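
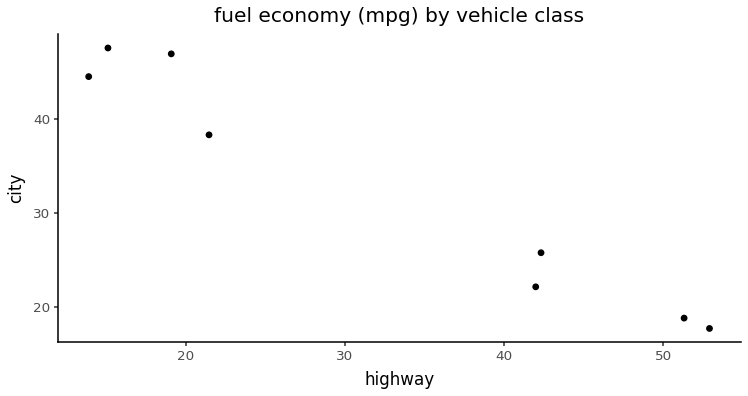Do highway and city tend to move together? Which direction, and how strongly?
Points are negatively correlated; strong (|r| ≈ 1.0).

negative, strong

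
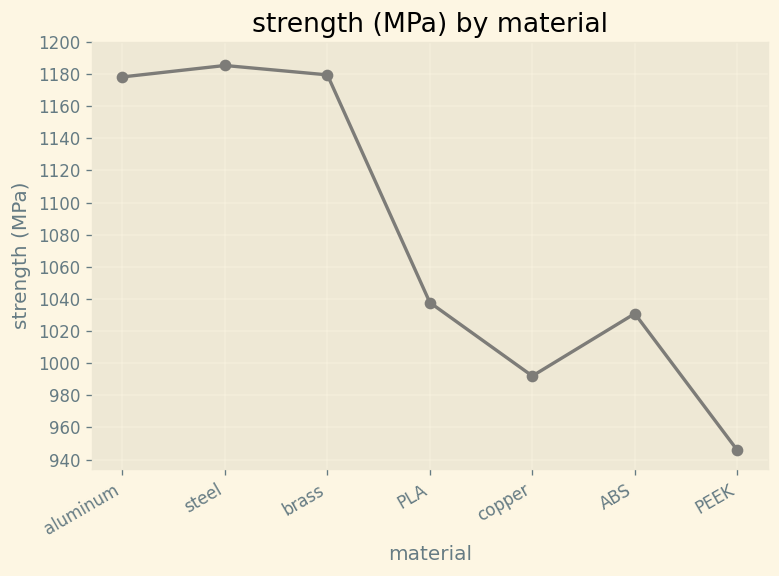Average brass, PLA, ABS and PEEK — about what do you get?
(1180 + 1040 + 1040 + 940) / 4 ≈ 1050.

≈ 1050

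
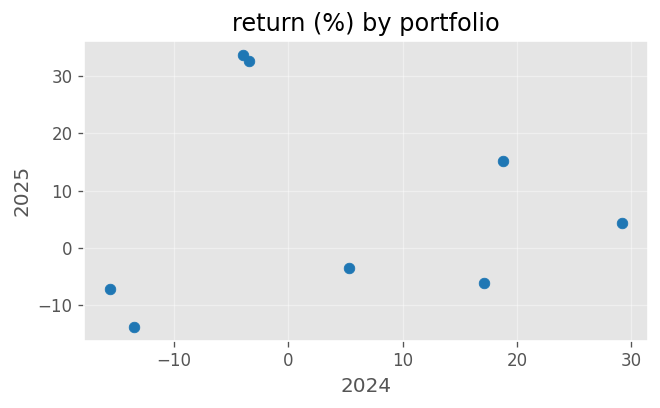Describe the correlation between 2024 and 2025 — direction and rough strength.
no clear correlation

Points are roughly uncorrelated; weak (|r| ≈ 0.1).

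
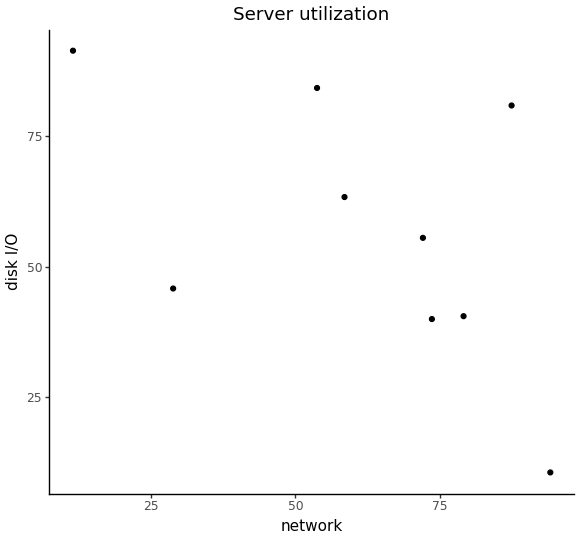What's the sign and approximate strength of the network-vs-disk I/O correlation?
negative, moderate

Points are negatively correlated; moderate (|r| ≈ 0.5).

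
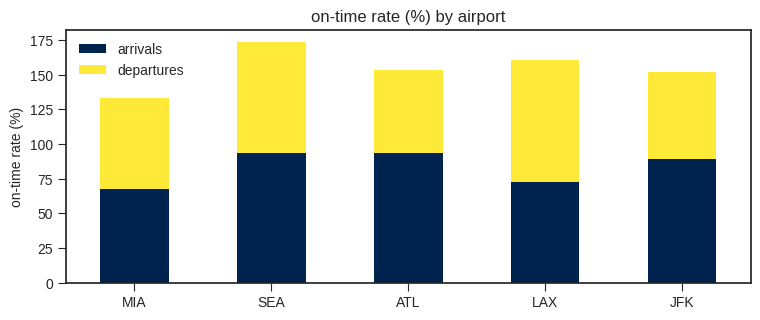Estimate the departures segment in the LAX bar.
departures top ≈ 160, bottom ≈ 80; segment ≈ 80.

≈ 80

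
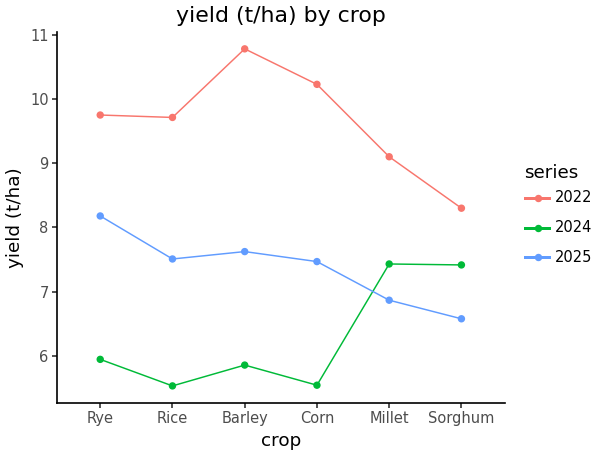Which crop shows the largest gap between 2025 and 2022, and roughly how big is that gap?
Barley: 2025 ≈ 7.5, 2022 ≈ 11.0 → gap ≈ 3.5. Next-largest (Corn) is only ≈ 2.5.

Barley, ≈ 3.5 t/ha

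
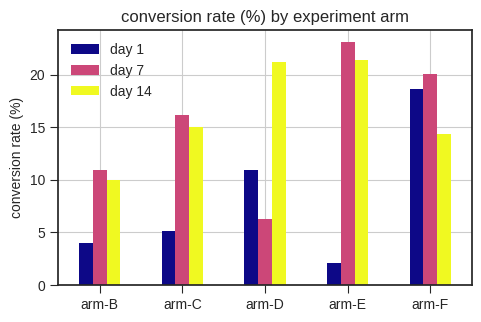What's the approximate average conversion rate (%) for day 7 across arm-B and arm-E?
≈ 17

(10 + 24) / 2 ≈ 17.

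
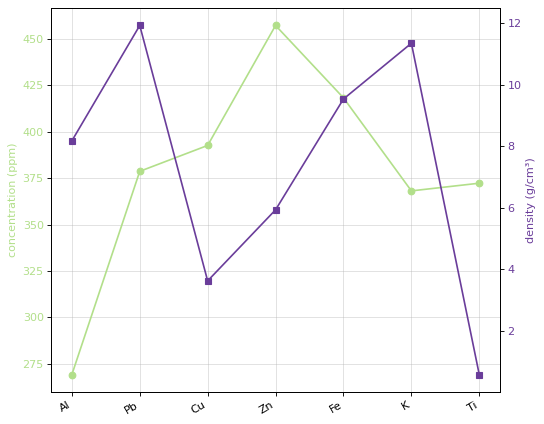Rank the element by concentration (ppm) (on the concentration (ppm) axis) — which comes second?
Fe

Top 3 (on the concentration (ppm) axis): Zn ≈ 460, Fe ≈ 420, Cu ≈ 400.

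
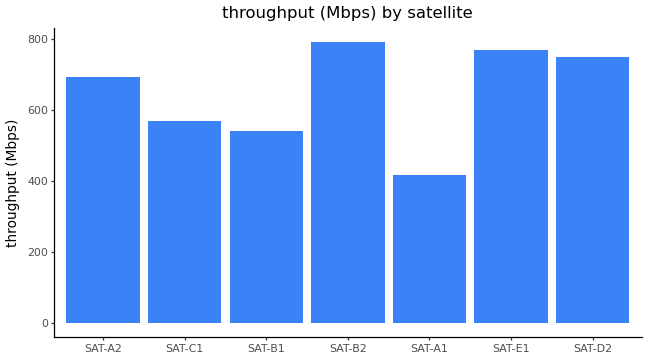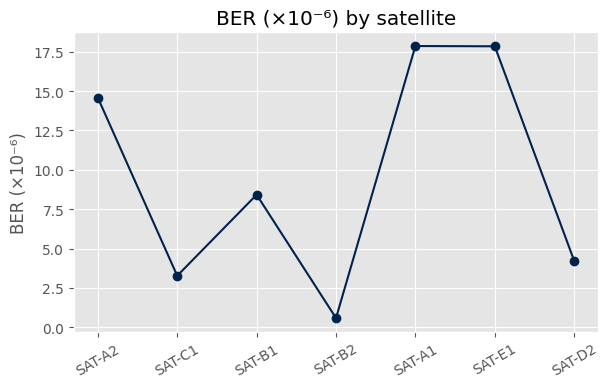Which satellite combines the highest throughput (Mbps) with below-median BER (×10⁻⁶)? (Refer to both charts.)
Chart 2 median BER (×10⁻⁶) ≈ 8; below-median satellites: SAT-C1, SAT-B2, SAT-D2. Among those, SAT-B2 has the highest throughput (Mbps) (≈ 800).

SAT-B2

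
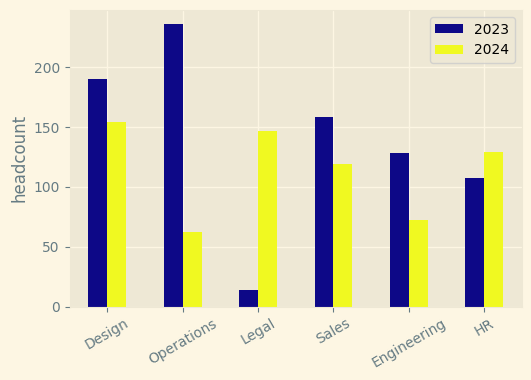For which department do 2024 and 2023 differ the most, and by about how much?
Operations, ≈ 180

Operations: 2024 ≈ 60, 2023 ≈ 240 → gap ≈ 180. Next-largest (Legal) is only ≈ 120.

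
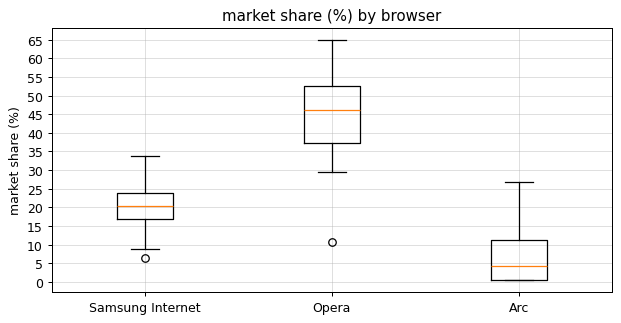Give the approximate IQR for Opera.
Q3 ≈ 50, Q1 ≈ 35; IQR ≈ 15.

≈ 15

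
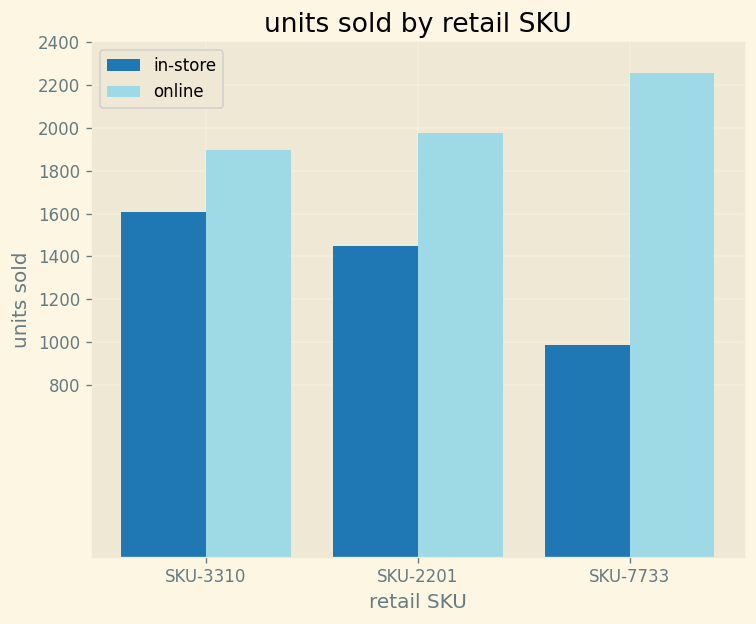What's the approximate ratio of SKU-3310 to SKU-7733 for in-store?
SKU-3310 ≈ 1600, SKU-7733 ≈ 1000; 1600/1000 ≈ 1.6.

≈ 1.6×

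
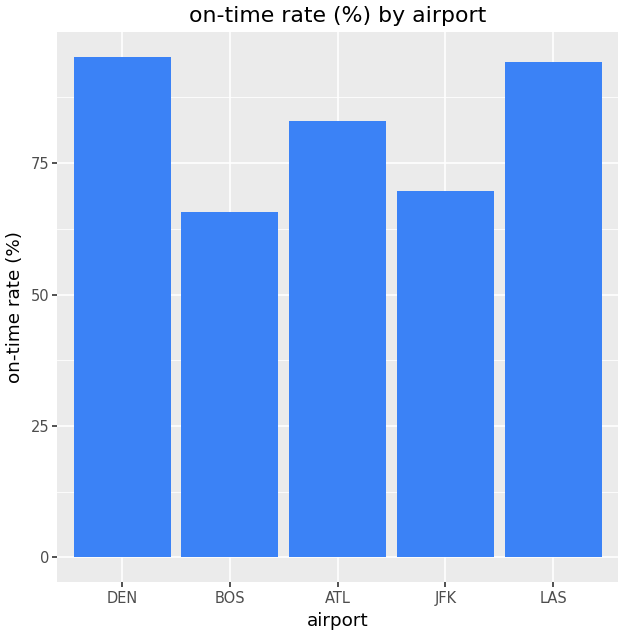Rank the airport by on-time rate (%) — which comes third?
ATL

Top 4: DEN ≈ 100, LAS ≈ 90, ATL ≈ 80, JFK ≈ 70.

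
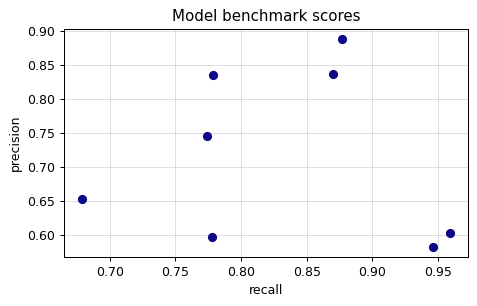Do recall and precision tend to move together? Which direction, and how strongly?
no clear correlation

Points are roughly uncorrelated; weak (|r| ≈ 0.1).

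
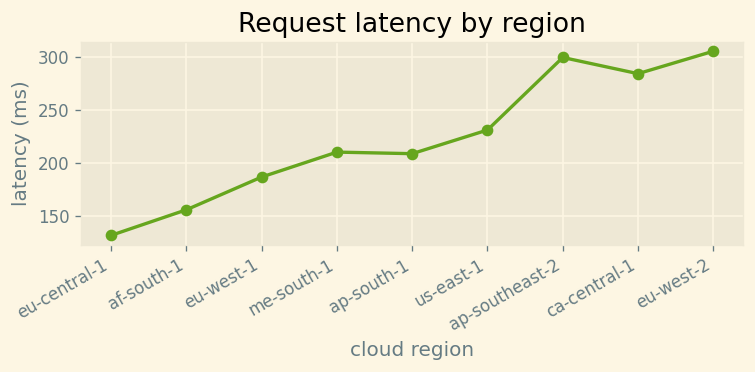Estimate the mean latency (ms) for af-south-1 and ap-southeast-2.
(160 + 300) / 2 ≈ 230.

≈ 230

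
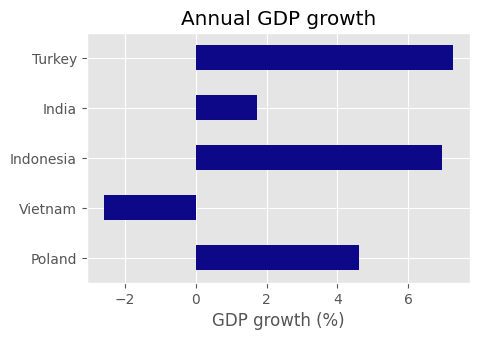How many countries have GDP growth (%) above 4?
Above 4: Poland, Indonesia, Turkey.

3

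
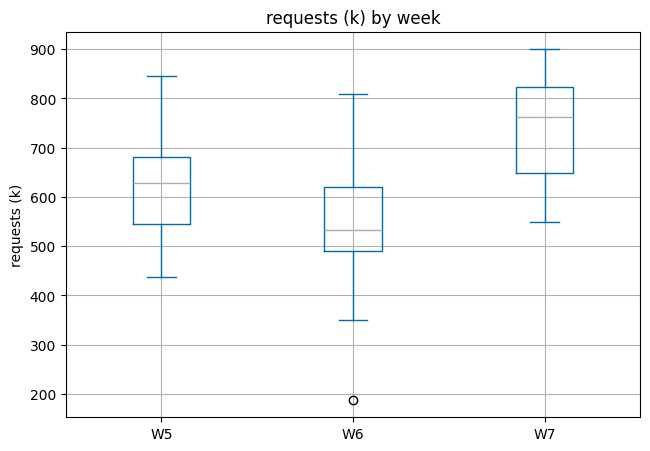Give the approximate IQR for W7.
Q3 ≈ 820, Q1 ≈ 640; IQR ≈ 180.

≈ 180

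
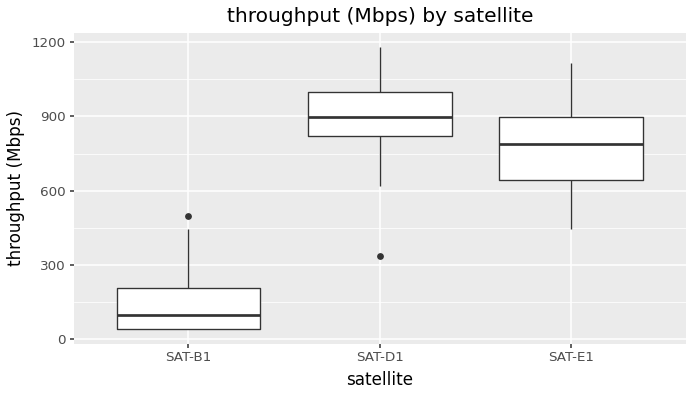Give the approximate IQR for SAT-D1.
Q3 ≈ 1000, Q1 ≈ 800; IQR ≈ 200.

≈ 200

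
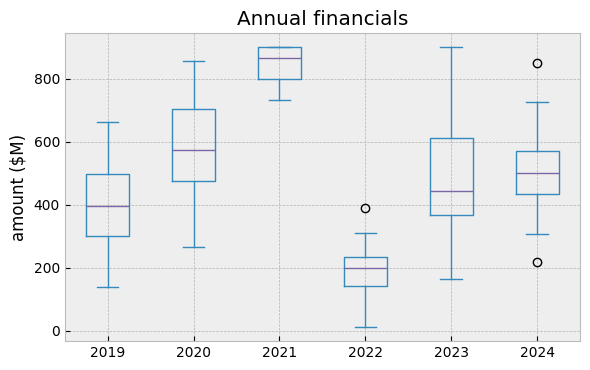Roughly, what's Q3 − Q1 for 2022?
Q3 ≈ 200, Q1 ≈ 100; IQR ≈ 100.

≈ 100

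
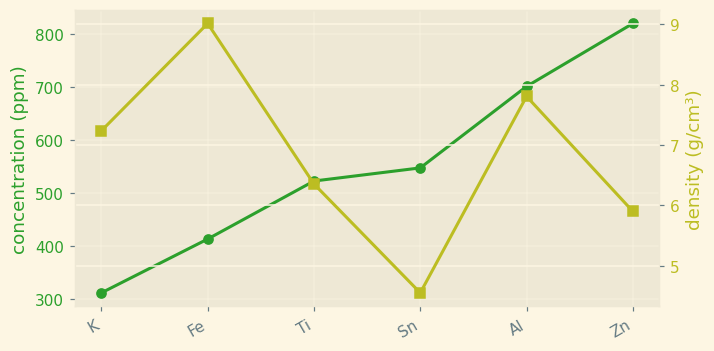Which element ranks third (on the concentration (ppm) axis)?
Sn

Top 4 (on the concentration (ppm) axis): Zn ≈ 800, Al ≈ 700, Sn ≈ 550, Ti ≈ 500.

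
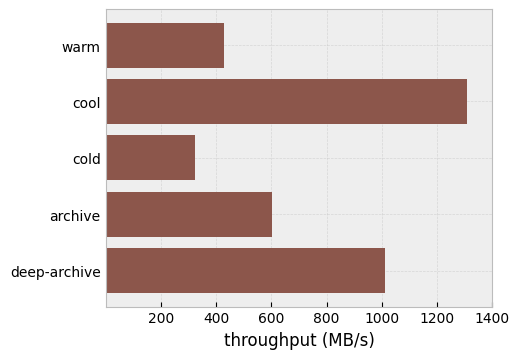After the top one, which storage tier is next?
deep-archive

Top 3: cool ≈ 1400, deep-archive ≈ 1000, archive ≈ 600.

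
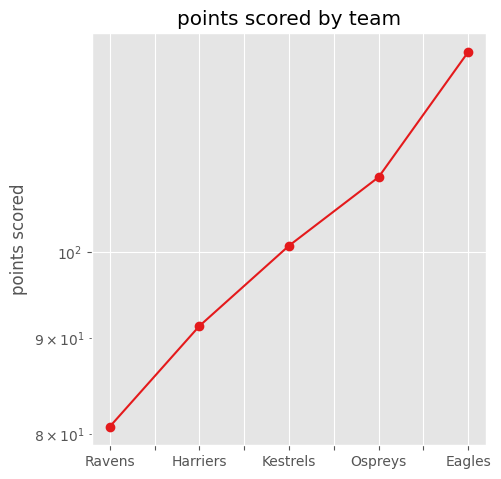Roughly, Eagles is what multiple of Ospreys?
Eagles ≈ 130, Ospreys ≈ 110; 130/110 ≈ 1.18.

≈ 1.18×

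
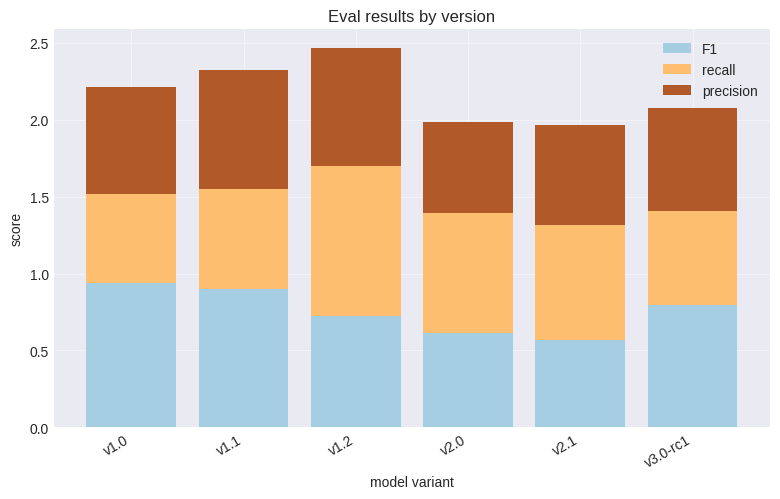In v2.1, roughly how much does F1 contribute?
F1 top ≈ 0.5, bottom ≈ 0.0; segment ≈ 0.5.

≈ 0.5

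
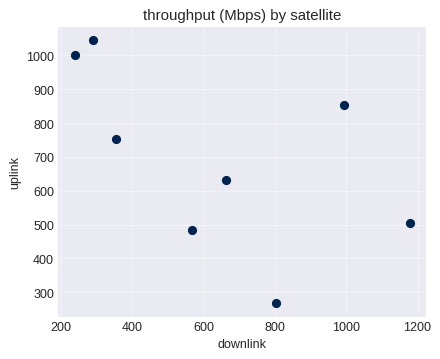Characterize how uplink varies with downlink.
Points are negatively correlated; moderate (|r| ≈ 0.6).

negative, moderate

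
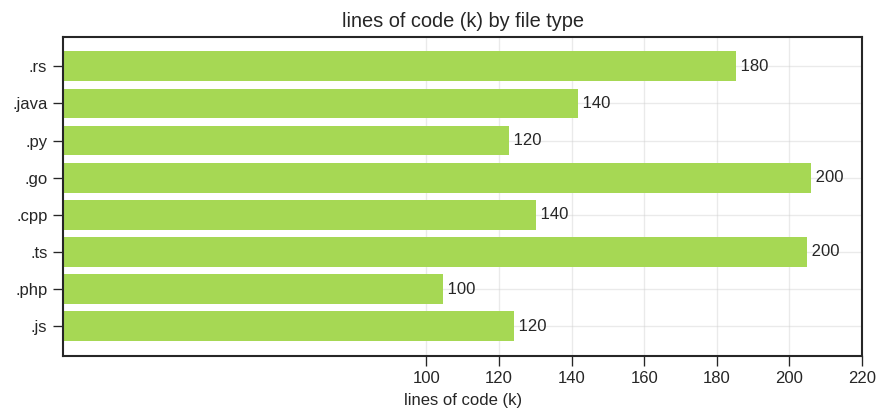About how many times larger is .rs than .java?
.rs ≈ 180, .java ≈ 140; 180/140 ≈ 1.29.

≈ 1.29×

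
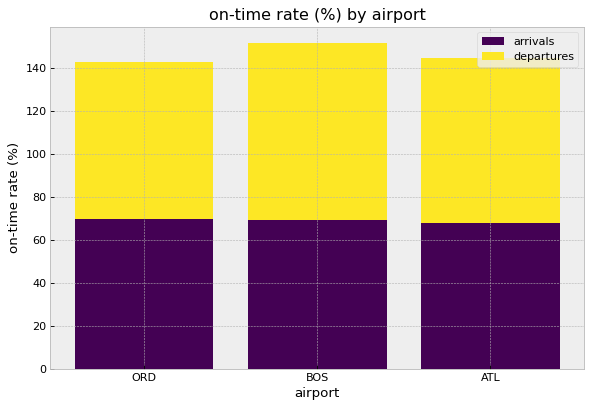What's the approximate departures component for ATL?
≈ 80

departures top ≈ 140, bottom ≈ 60; segment ≈ 80.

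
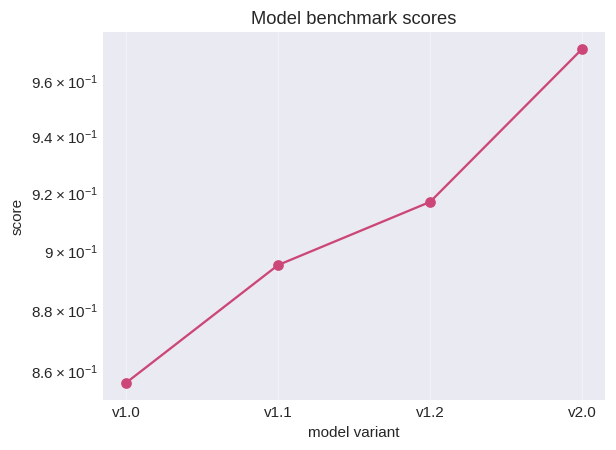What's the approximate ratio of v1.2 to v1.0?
≈ 1.07×

v1.2 ≈ 0.92, v1.0 ≈ 0.86; 0.92/0.86 ≈ 1.07.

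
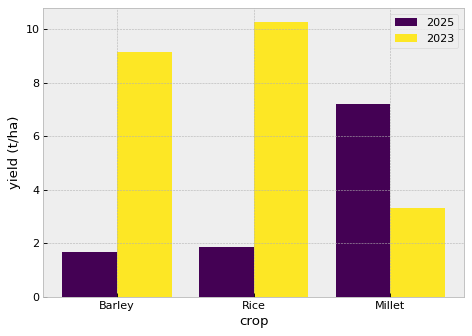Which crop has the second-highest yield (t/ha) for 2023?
Top 3 for 2023: Rice ≈ 10, Barley ≈ 9, Millet ≈ 3.

Barley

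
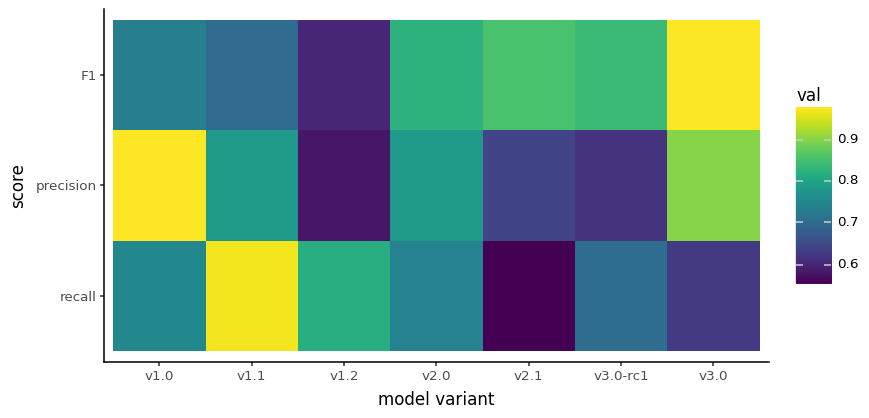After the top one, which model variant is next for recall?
v1.2

Top 3 for recall: v1.1 ≈ 0.95, v1.2 ≈ 0.80, v1.0 ≈ 0.75.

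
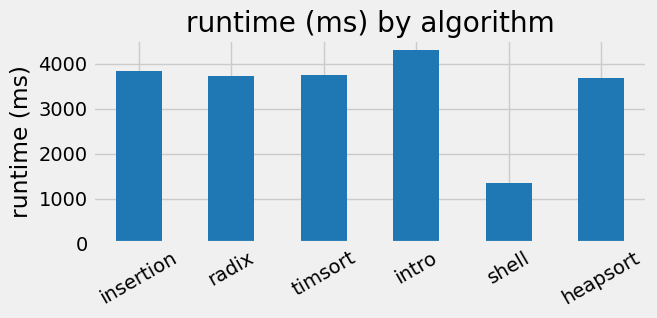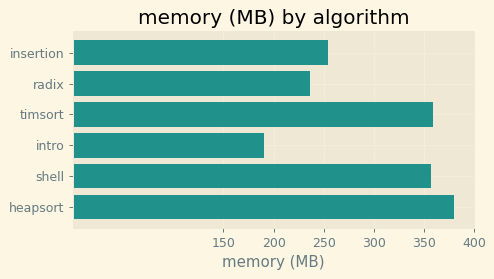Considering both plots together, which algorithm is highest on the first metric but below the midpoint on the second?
Chart 2 median memory (MB) ≈ 300; below-median algorithms: insertion, radix, intro. Among those, intro has the highest runtime (ms) (≈ 4500).

intro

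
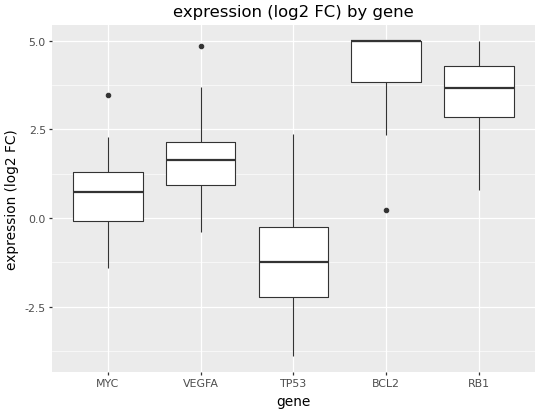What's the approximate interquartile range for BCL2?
≈ 1

Q3 ≈ 5, Q1 ≈ 4; IQR ≈ 1.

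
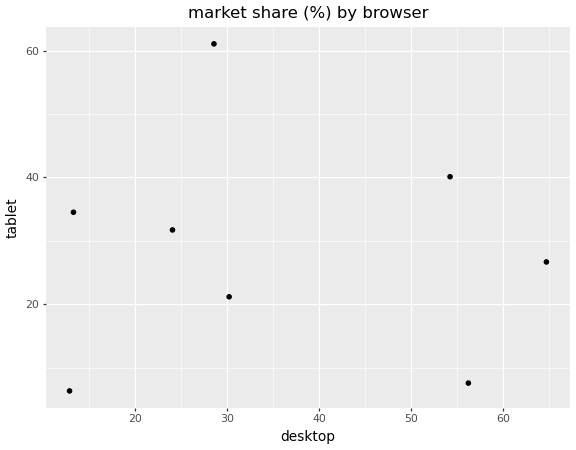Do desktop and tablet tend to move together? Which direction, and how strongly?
no clear correlation

Points are roughly uncorrelated; weak (|r| ≈ 0.0).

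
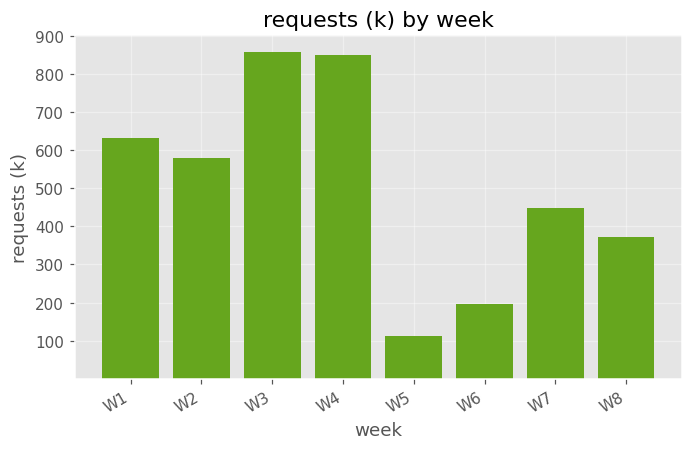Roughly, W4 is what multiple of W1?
W4 ≈ 800, W1 ≈ 600; 800/600 ≈ 1.33.

≈ 1.33×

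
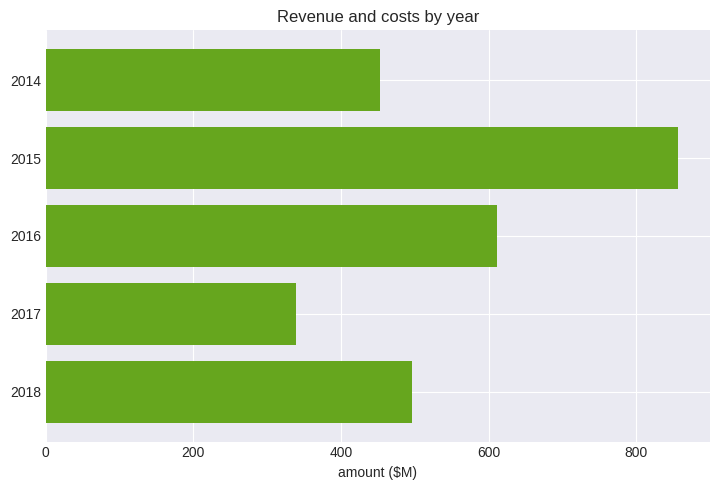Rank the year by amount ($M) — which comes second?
2016

Top 3: 2015 ≈ 900, 2016 ≈ 600, 2018 ≈ 500.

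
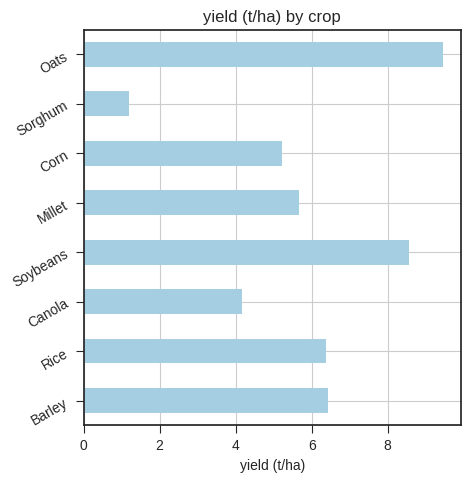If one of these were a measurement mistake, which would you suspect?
Sorghum ≈ 1; the rest sit between ≈ 4 and ≈ 9.

Sorghum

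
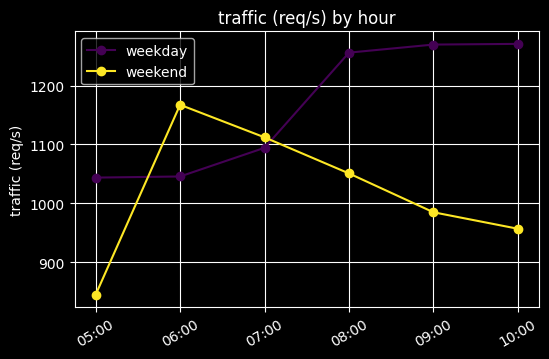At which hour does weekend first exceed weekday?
05:00: weekend ≈ 850 vs weekday ≈ 1050 (not yet); 06:00: weekend ≈ 1150 vs weekday ≈ 1050 (first crossover).

06:00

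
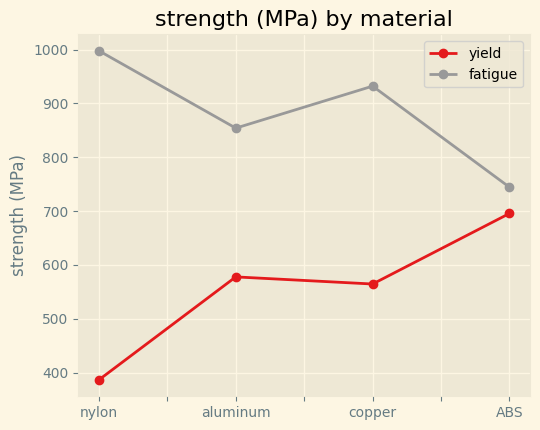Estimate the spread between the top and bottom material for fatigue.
Max nylon ≈ 1000, min ABS ≈ 700; range ≈ 300.

≈ 300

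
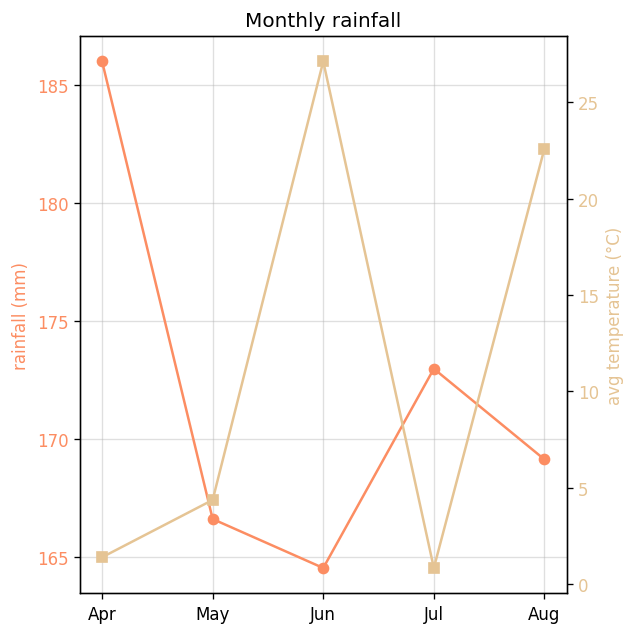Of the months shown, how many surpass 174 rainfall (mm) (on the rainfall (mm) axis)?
Above 174: Apr.

1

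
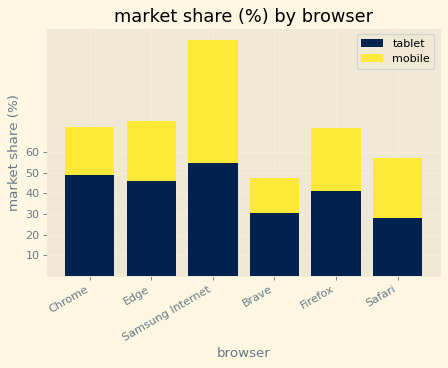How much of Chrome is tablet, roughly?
≈ 50

tablet top ≈ 50, bottom ≈ 0; segment ≈ 50.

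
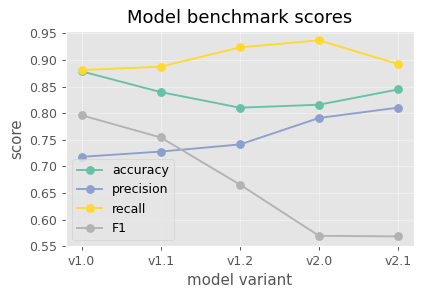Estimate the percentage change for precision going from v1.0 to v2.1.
≈ +14.3%

v1.0 ≈ 0.70, v2.1 ≈ 0.80; (0.80 − 0.70) / 0.70 ≈ +14.3%.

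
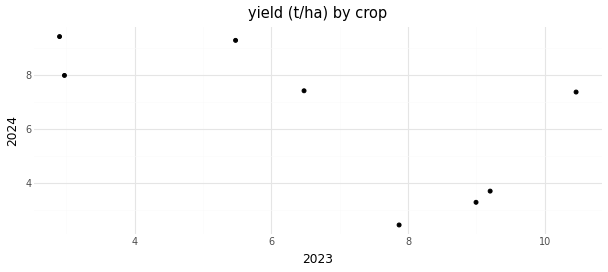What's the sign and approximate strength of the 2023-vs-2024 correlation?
negative, moderate

Points are negatively correlated; moderate (|r| ≈ 0.6).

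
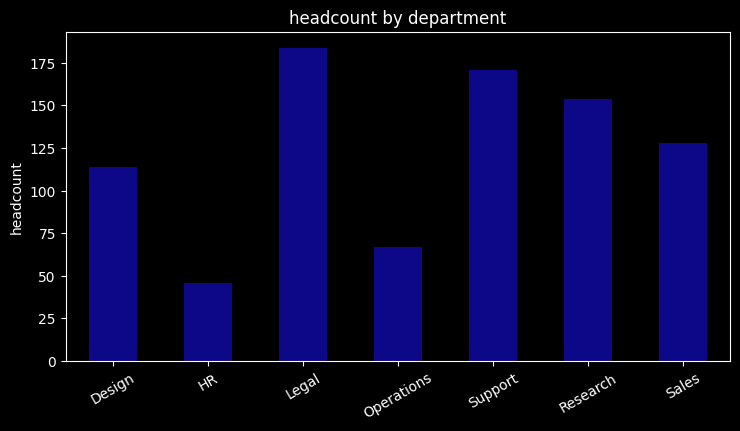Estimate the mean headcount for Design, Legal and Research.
(120 + 180 + 160) / 3 ≈ 153.

≈ 153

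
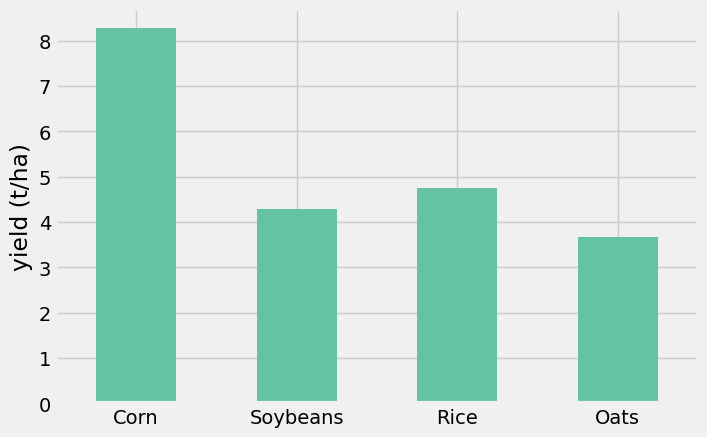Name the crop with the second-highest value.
Rice

Top 3: Corn ≈ 8, Rice ≈ 5, Soybeans ≈ 4.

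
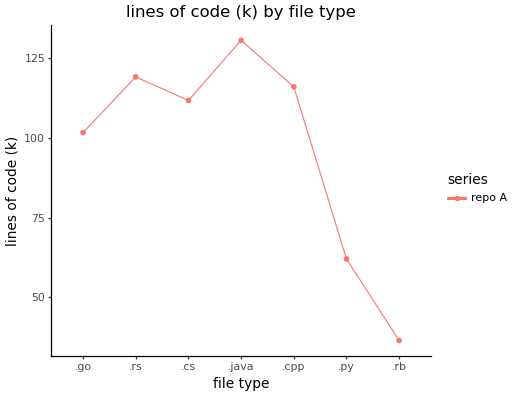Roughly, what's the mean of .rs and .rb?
≈ 80

(120 + 40) / 2 ≈ 80.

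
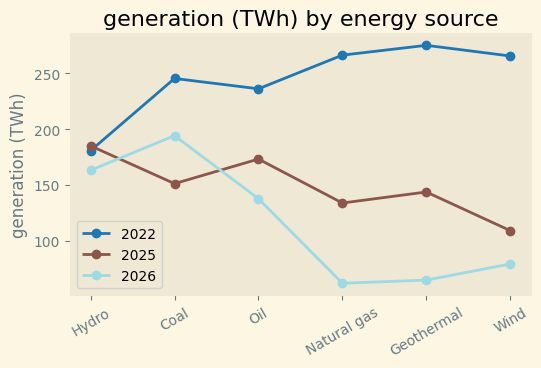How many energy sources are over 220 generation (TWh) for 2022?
5

Above 220: Coal, Oil, Natural gas, Geothermal, Wind.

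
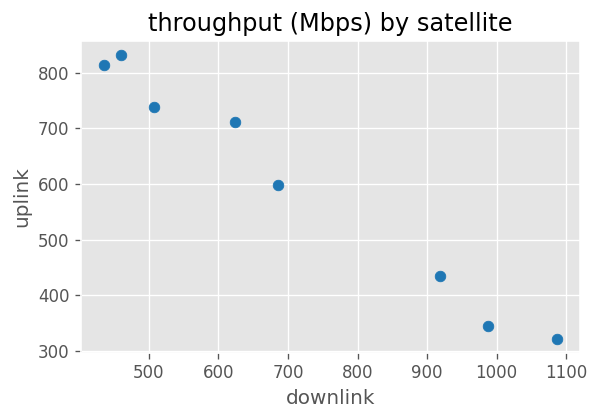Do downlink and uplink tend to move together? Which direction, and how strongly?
negative, strong

Points are negatively correlated; strong (|r| ≈ 1.0).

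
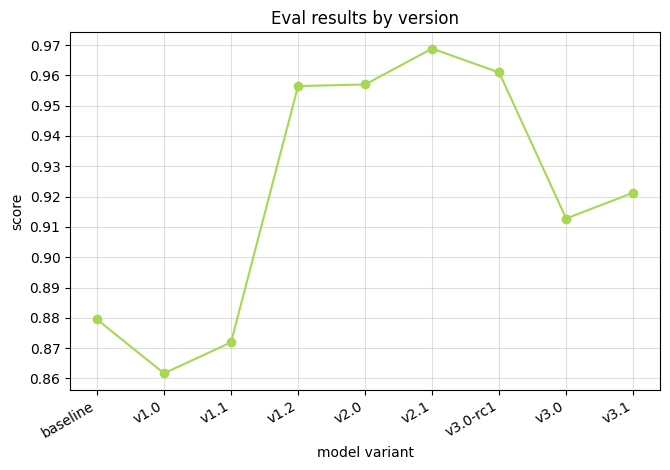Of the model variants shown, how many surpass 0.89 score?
Above 0.89: v1.2, v2.0, v2.1, v3.0-rc1, v3.0, v3.1.

6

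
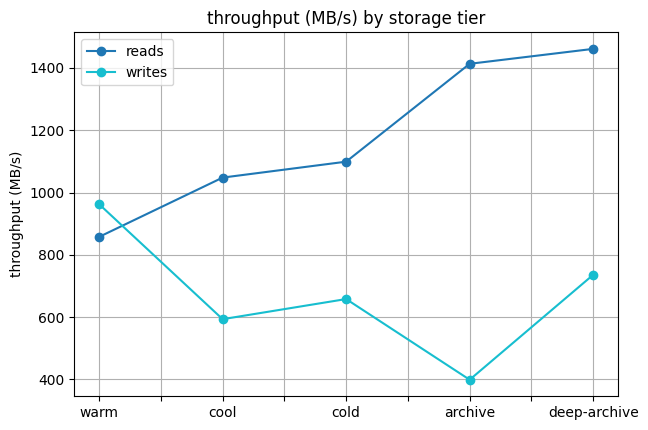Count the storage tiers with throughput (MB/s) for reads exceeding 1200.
Above 1200: archive, deep-archive.

2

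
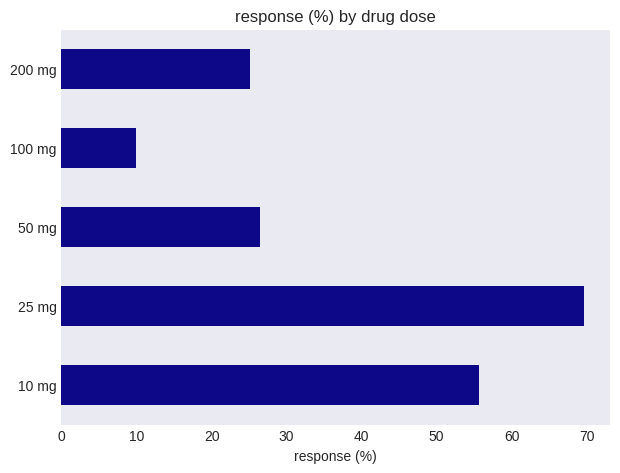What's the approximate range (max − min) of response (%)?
Max 25 mg ≈ 70, min 100 mg ≈ 10; range ≈ 60.

≈ 60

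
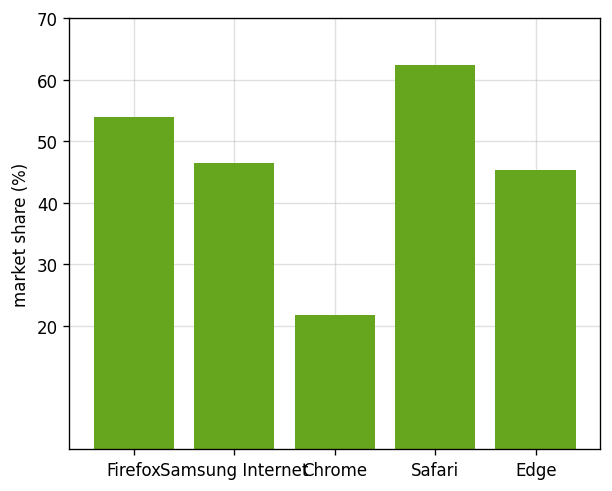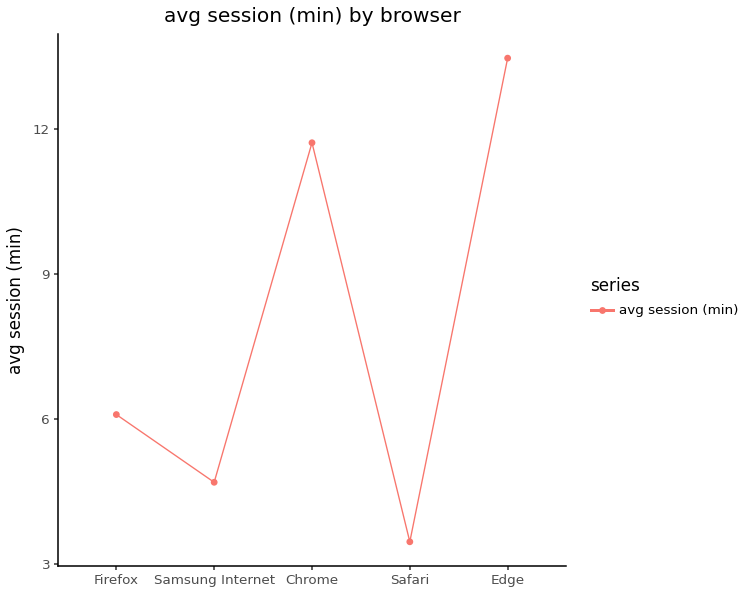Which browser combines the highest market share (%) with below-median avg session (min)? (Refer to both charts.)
Safari

Chart 2 median avg session (min) ≈ 6; below-median browsers: Samsung Internet, Safari. Among those, Safari has the highest market share (%) (≈ 60).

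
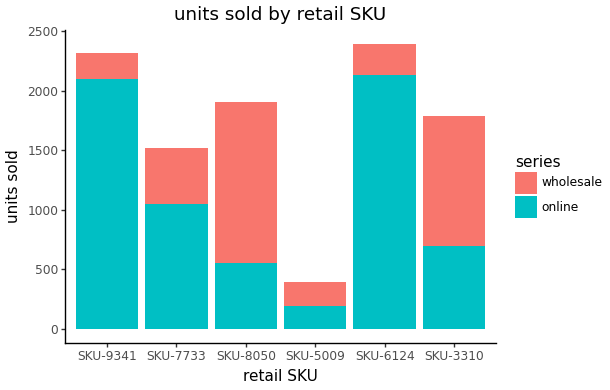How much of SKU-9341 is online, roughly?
≈ 2000

online top ≈ 2000, bottom ≈ 0; segment ≈ 2000.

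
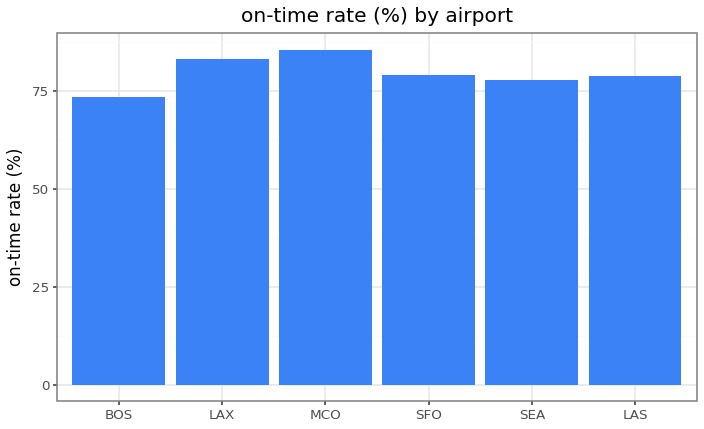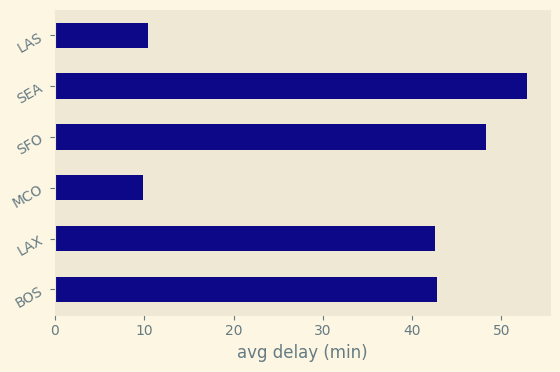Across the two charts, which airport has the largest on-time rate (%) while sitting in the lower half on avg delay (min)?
Chart 2 median avg delay (min) ≈ 45; below-median airports: LAX, MCO, LAS. Among those, MCO has the highest on-time rate (%) (≈ 90).

MCO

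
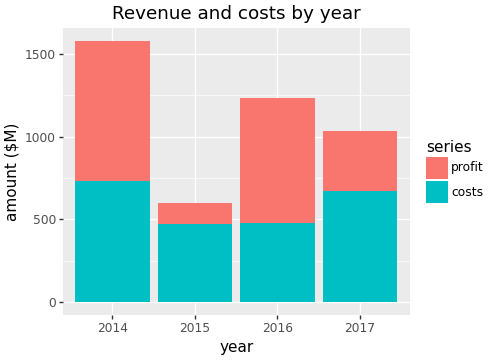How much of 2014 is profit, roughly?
≈ 800

profit top ≈ 1600, bottom ≈ 800; segment ≈ 800.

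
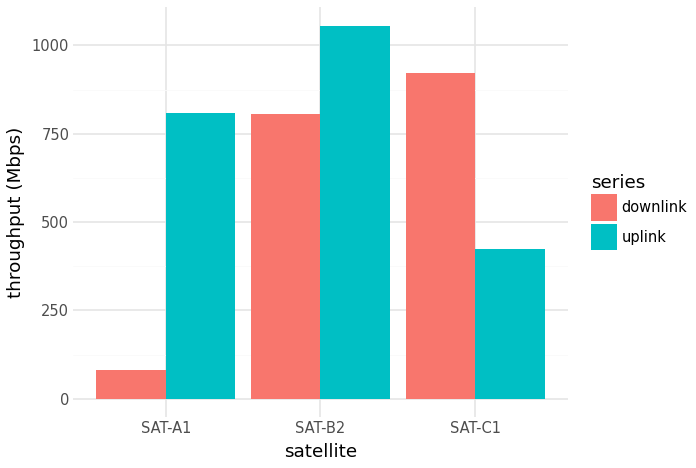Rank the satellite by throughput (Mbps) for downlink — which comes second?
Top 3 for downlink: SAT-C1 ≈ 900, SAT-B2 ≈ 800, SAT-A1 ≈ 100.

SAT-B2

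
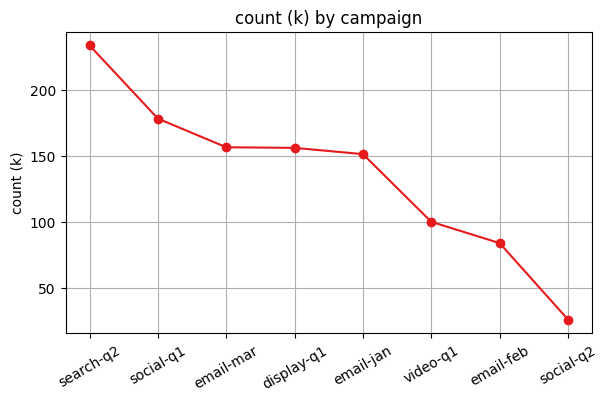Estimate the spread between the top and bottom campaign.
Max search-q2 ≈ 240, min social-q2 ≈ 20; range ≈ 220.

≈ 220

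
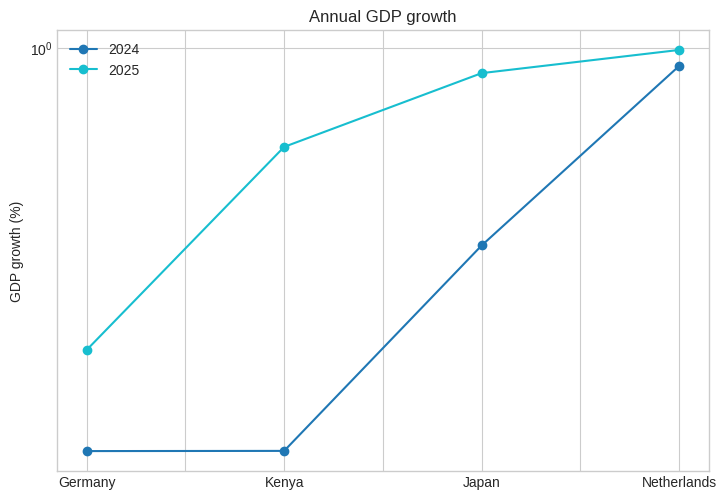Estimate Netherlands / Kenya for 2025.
≈ 1.67×

Netherlands ≈ 1.0, Kenya ≈ 0.6; 1.0/0.6 ≈ 1.67.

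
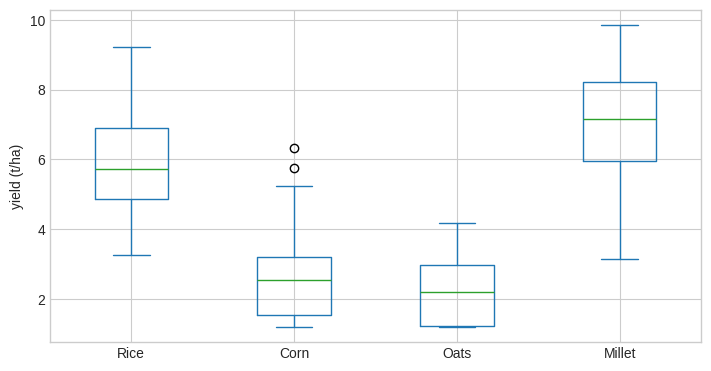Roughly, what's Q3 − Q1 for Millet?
Q3 ≈ 8.0, Q1 ≈ 6.0; IQR ≈ 2.0.

≈ 2.0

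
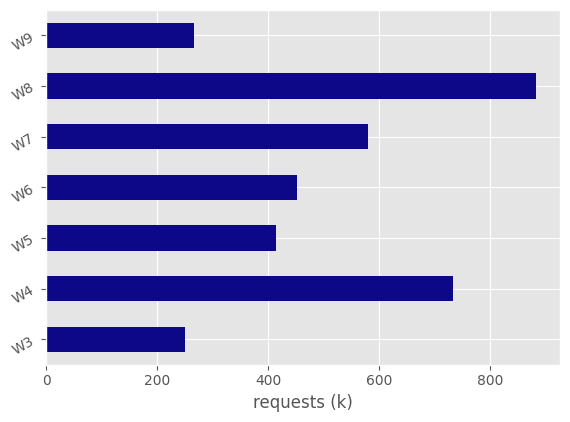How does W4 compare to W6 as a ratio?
W4 ≈ 700, W6 ≈ 500; 700/500 ≈ 1.4.

≈ 1.4×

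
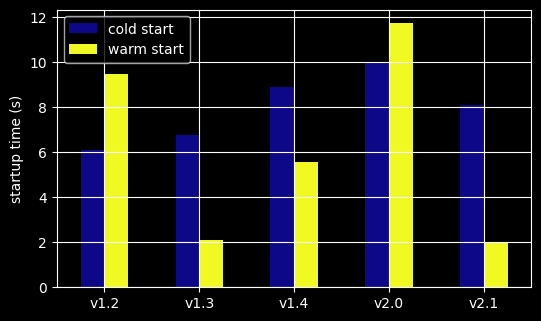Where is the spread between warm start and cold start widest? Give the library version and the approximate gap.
v2.1, ≈ 6 s

v2.1: warm start ≈ 2, cold start ≈ 8 → gap ≈ 6. Next-largest (v1.3) is only ≈ 5.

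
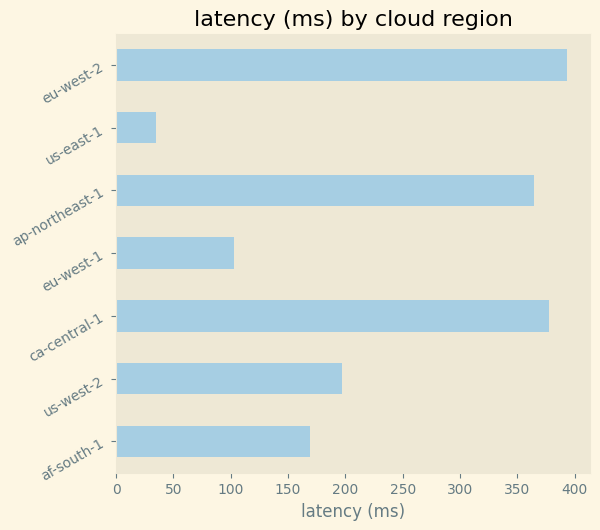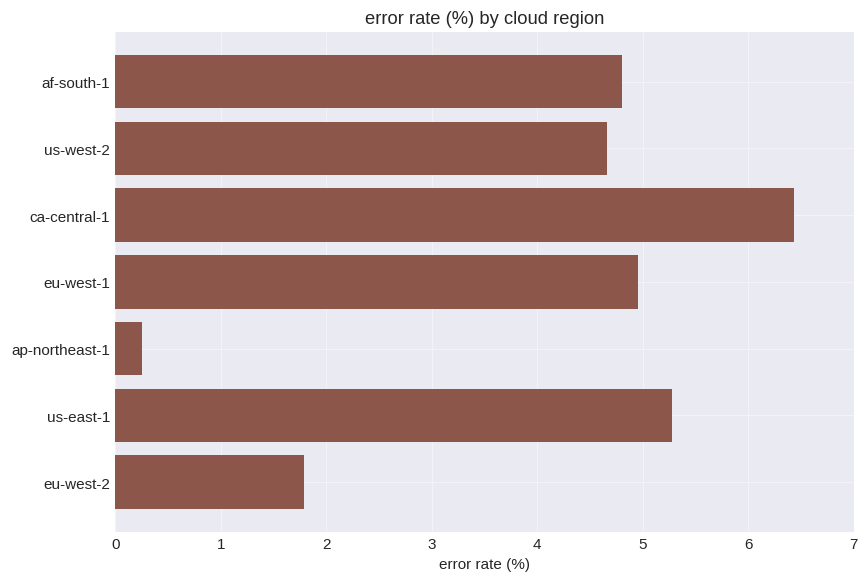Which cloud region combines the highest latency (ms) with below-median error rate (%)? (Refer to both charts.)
Chart 2 median error rate (%) ≈ 5; below-median cloud regions: us-west-2, ap-northeast-1, eu-west-2. Among those, eu-west-2 has the highest latency (ms) (≈ 400).

eu-west-2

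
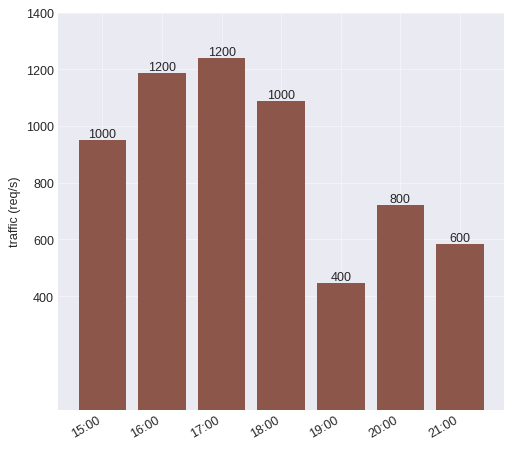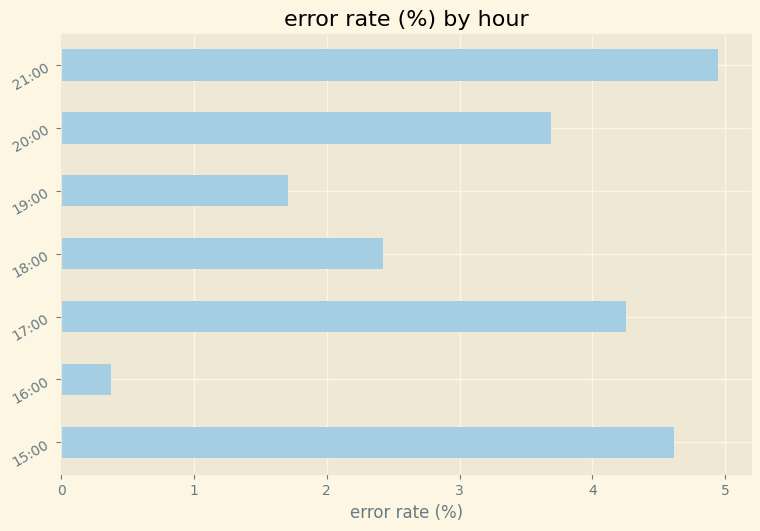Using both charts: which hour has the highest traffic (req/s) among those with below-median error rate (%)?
16:00

Chart 2 median error rate (%) ≈ 3.5; below-median hours: 16:00, 18:00, 19:00. Among those, 16:00 has the highest traffic (req/s) (≈ 1200).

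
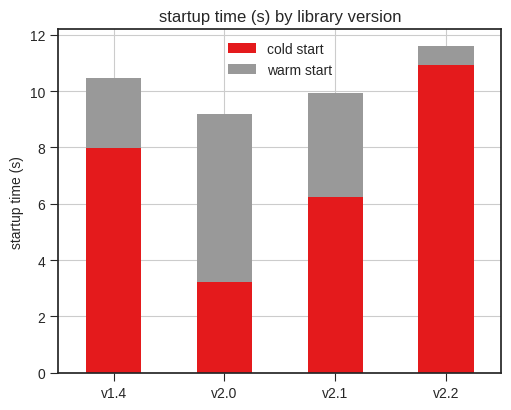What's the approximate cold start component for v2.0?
cold start top ≈ 3, bottom ≈ 0; segment ≈ 3.

≈ 3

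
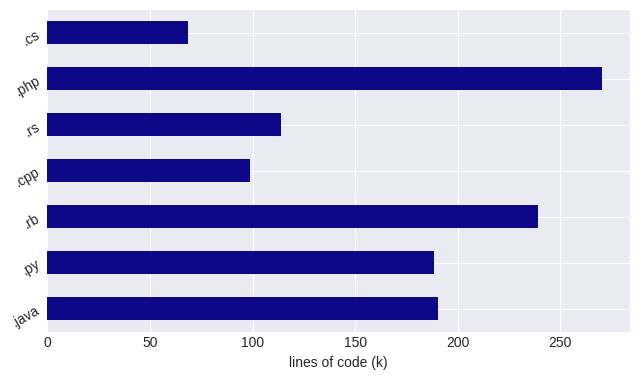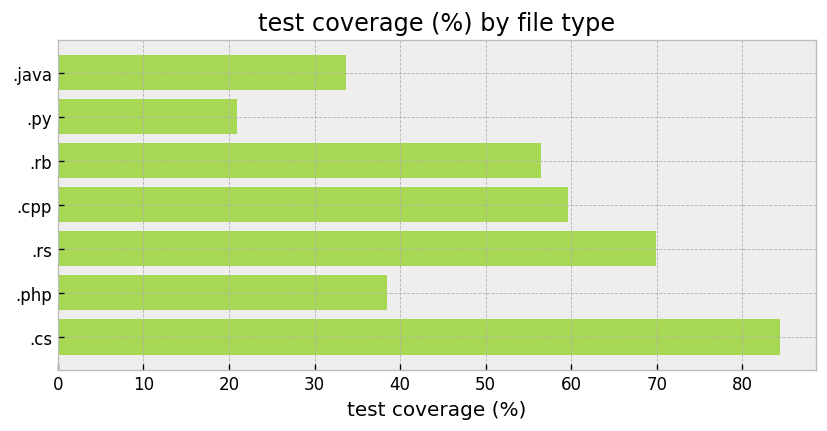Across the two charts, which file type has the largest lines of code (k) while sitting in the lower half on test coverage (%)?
.php

Chart 2 median test coverage (%) ≈ 60; below-median file types: .java, .py, .php. Among those, .php has the highest lines of code (k) (≈ 275).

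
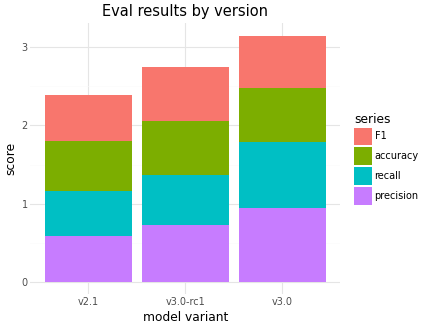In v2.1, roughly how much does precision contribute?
≈ 0.5

precision top ≈ 0.5, bottom ≈ 0.0; segment ≈ 0.5.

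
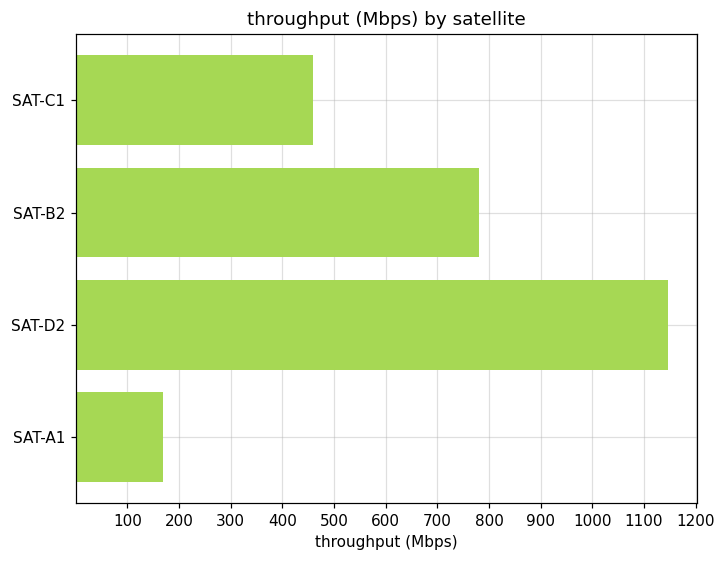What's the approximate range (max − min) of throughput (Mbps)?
≈ 900

Max SAT-D2 ≈ 1100, min SAT-A1 ≈ 200; range ≈ 900.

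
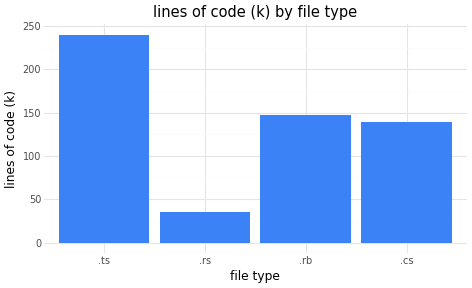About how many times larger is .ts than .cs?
≈ 1.71×

.ts ≈ 240, .cs ≈ 140; 240/140 ≈ 1.71.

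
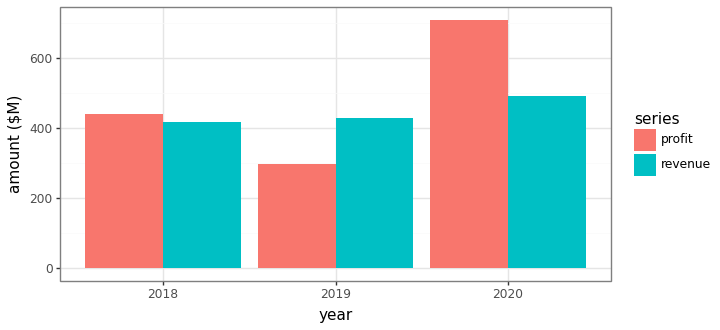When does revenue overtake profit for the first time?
2018: revenue ≈ 400 vs profit ≈ 400 (not yet); 2019: revenue ≈ 400 vs profit ≈ 300 (first crossover).

2019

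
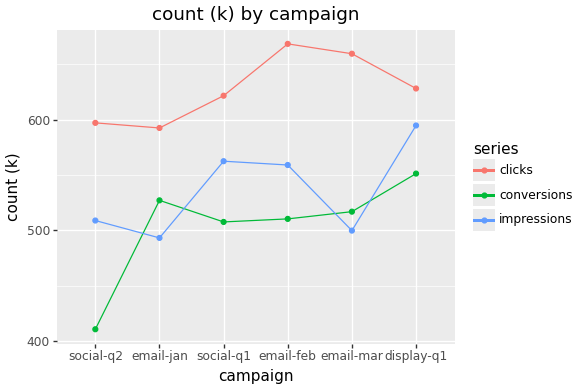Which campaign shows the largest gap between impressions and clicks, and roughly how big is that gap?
email-mar: impressions ≈ 500, clicks ≈ 650 → gap ≈ 150. Next-largest (email-feb) is only ≈ 125.

email-mar, ≈ 150 k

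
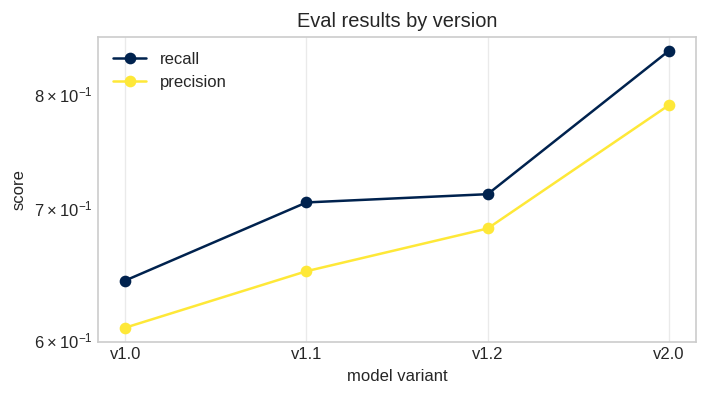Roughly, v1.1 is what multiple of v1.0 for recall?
≈ 1.09×

v1.1 ≈ 0.70, v1.0 ≈ 0.64; 0.70/0.64 ≈ 1.09.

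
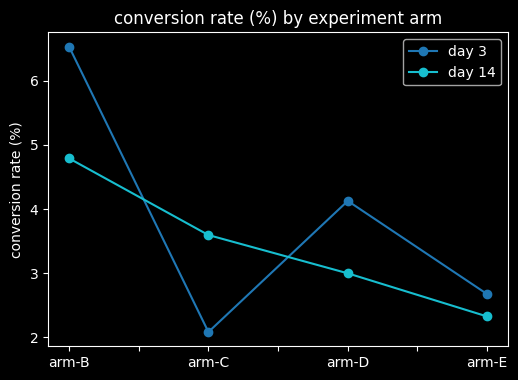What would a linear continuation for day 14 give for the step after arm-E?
Last three: 3.5, 3.0, 2.5 → slope ≈ -0.5/step → next ≈ 2.

≈ 2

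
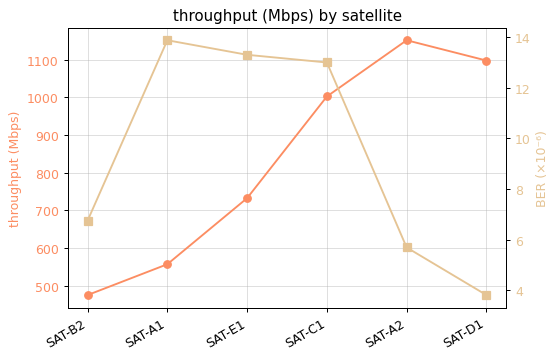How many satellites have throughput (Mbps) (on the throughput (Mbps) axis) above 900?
3

Above 900: SAT-C1, SAT-A2, SAT-D1.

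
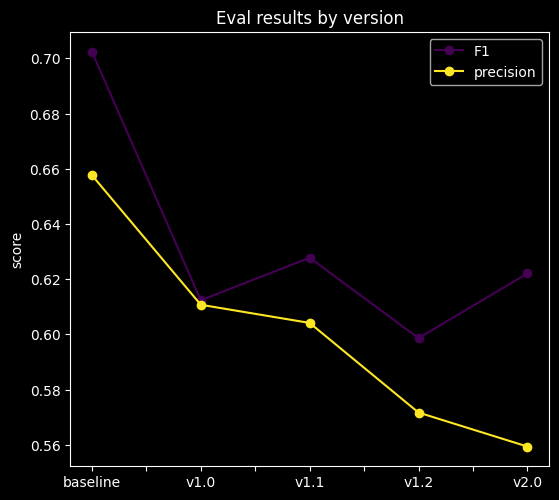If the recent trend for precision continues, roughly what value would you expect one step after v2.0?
≈ 0.54

Last three: 0.60, 0.58, 0.56 → slope ≈ -0.02/step → next ≈ 0.54.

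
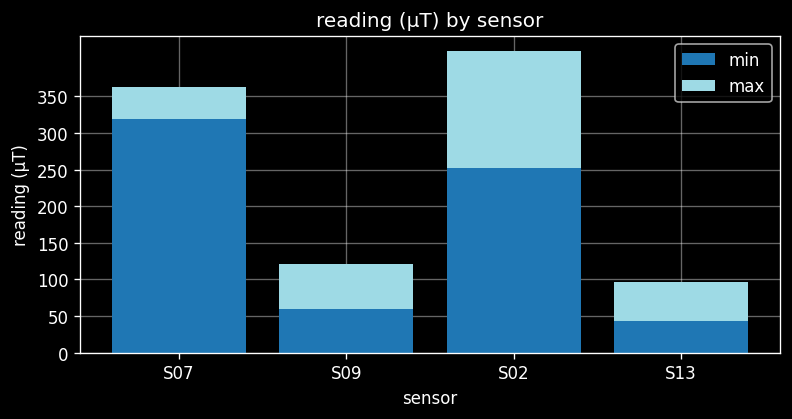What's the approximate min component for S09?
min top ≈ 50, bottom ≈ 0; segment ≈ 50.

≈ 50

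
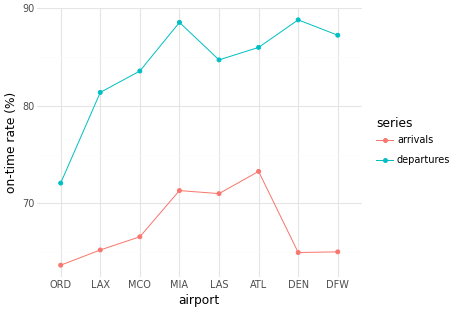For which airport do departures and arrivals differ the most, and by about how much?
DEN, ≈ 25 %

DEN: departures ≈ 90, arrivals ≈ 65 → gap ≈ 25. Next-largest (DFW) is only ≈ 20.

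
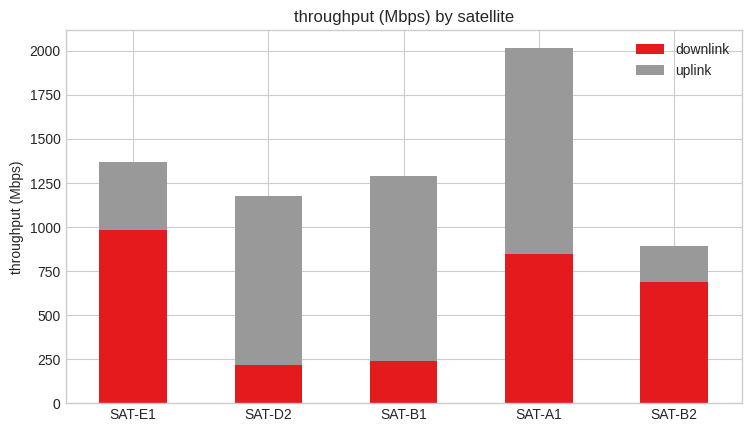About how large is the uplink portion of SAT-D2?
uplink top ≈ 1200, bottom ≈ 200; segment ≈ 1000.

≈ 1000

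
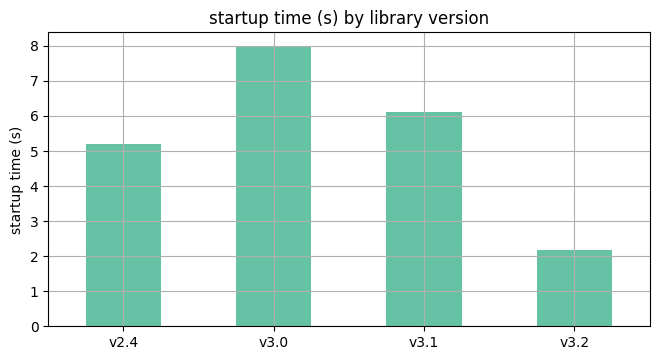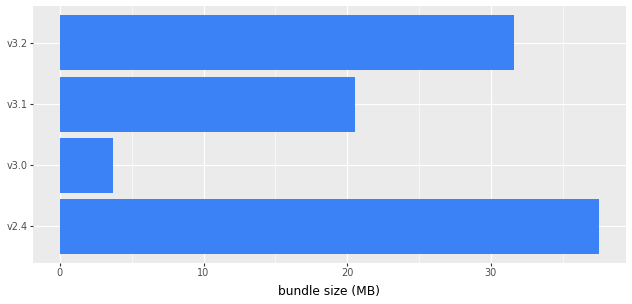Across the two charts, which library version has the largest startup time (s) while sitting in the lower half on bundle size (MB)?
Chart 2 median bundle size (MB) ≈ 25; below-median library versions: v3.0, v3.1. Among those, v3.0 has the highest startup time (s) (≈ 8).

v3.0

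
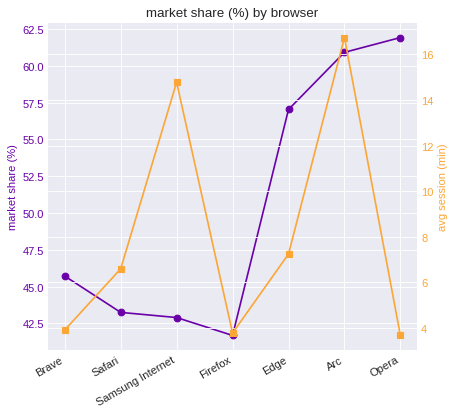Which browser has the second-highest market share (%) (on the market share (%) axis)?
Top 3 (on the market share (%) axis): Opera ≈ 62, Arc ≈ 60, Edge ≈ 58.

Arc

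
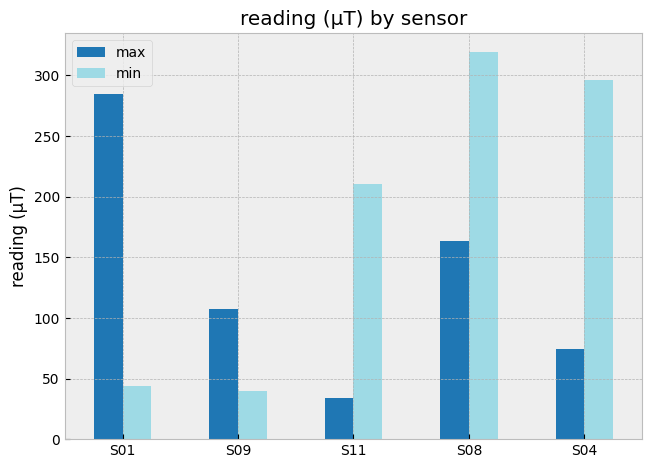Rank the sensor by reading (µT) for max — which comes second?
S08

Top 3 for max: S01 ≈ 300, S08 ≈ 150, S09 ≈ 100.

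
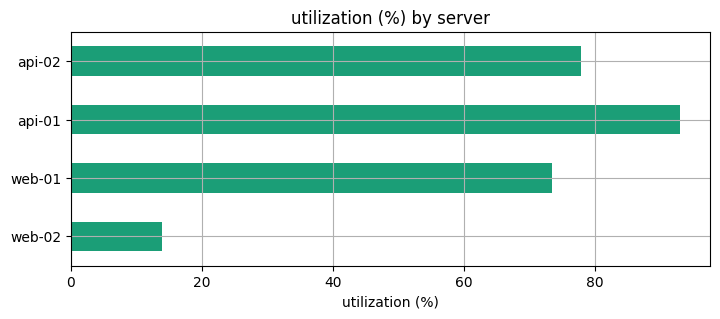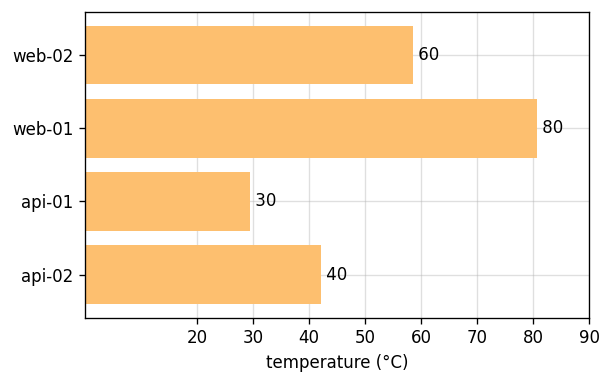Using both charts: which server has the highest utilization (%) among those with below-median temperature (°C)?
Chart 2 median temperature (°C) ≈ 50; below-median servers: api-01, api-02. Among those, api-01 has the highest utilization (%) (≈ 90).

api-01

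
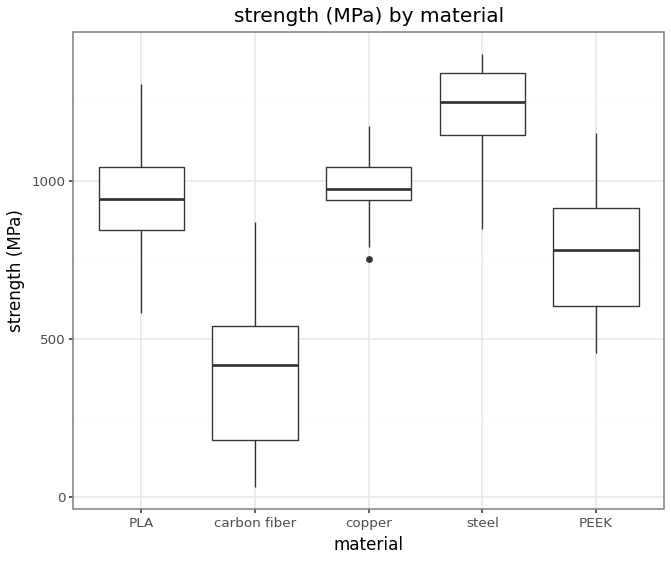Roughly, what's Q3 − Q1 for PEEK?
Q3 ≈ 900, Q1 ≈ 600; IQR ≈ 300.

≈ 300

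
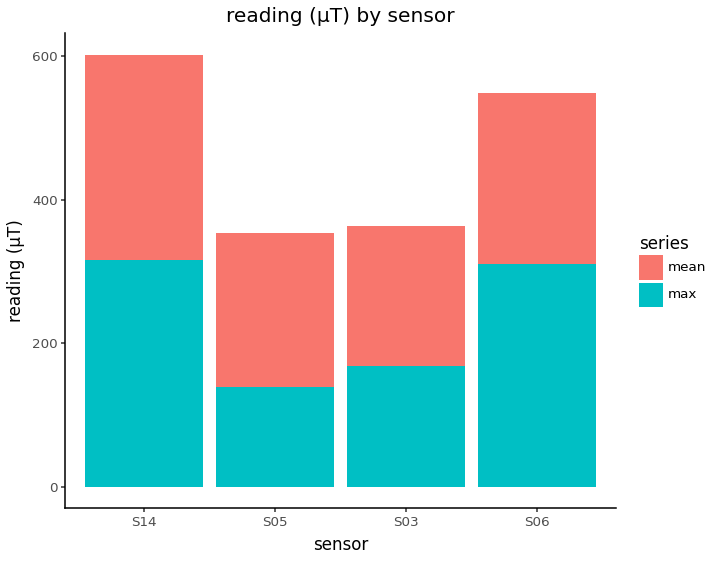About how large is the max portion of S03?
max top ≈ 200, bottom ≈ 0; segment ≈ 200.

≈ 200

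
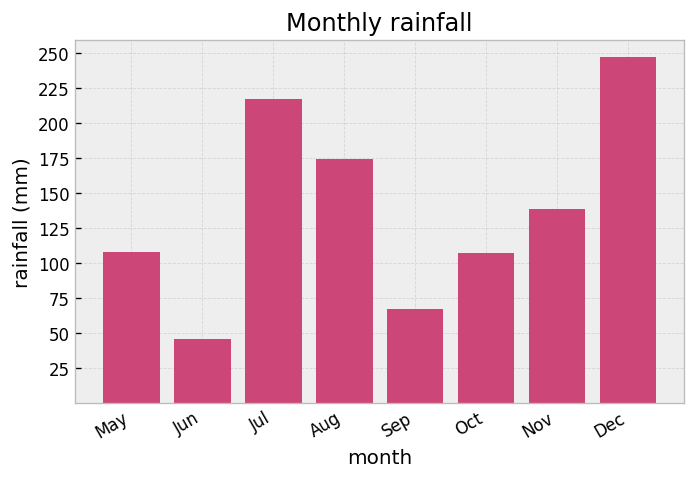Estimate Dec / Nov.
≈ 1.67×

Dec ≈ 250, Nov ≈ 150; 250/150 ≈ 1.67.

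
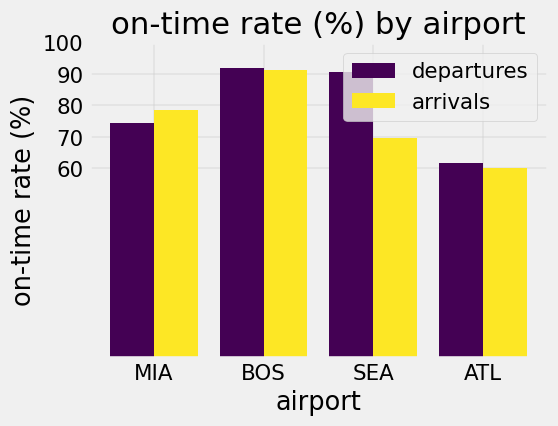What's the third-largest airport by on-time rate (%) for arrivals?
Top 4 for arrivals: BOS ≈ 90, MIA ≈ 80, SEA ≈ 70, ATL ≈ 60.

SEA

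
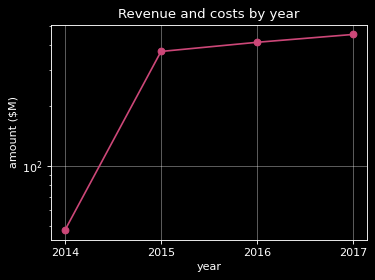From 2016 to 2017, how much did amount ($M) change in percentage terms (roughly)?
2016 ≈ 400, 2017 ≈ 450; (450 − 400) / 400 ≈ +12.5%.

≈ +12.5%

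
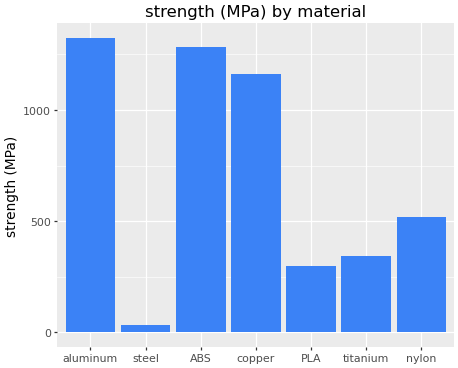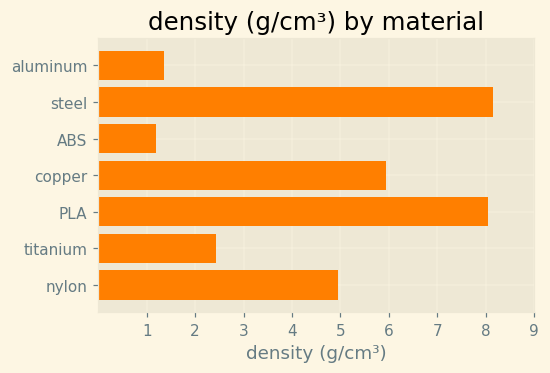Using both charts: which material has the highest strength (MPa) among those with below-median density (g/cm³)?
aluminum

Chart 2 median density (g/cm³) ≈ 5; below-median materials: aluminum, ABS, titanium. Among those, aluminum has the highest strength (MPa) (≈ 1400).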